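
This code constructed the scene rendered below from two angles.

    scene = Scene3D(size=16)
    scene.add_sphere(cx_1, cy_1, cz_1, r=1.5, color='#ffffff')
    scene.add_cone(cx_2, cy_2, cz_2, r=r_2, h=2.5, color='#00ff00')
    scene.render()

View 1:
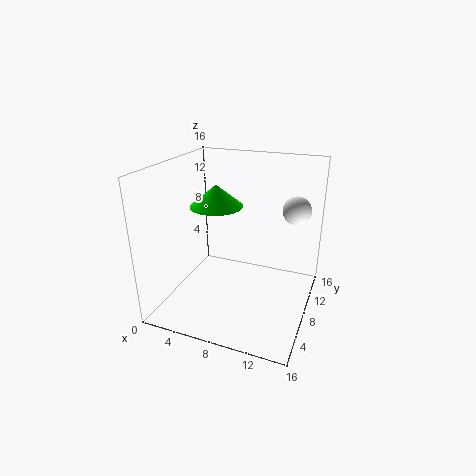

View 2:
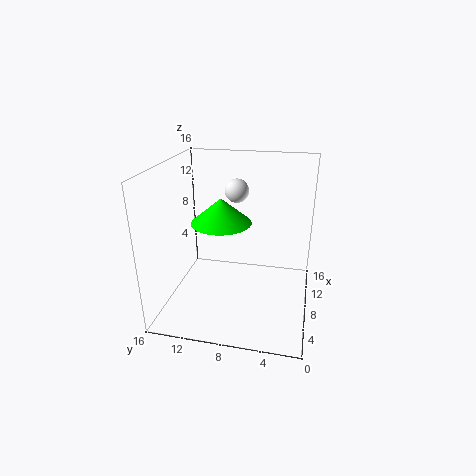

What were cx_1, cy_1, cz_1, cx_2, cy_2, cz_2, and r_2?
cx_1 = 14; cy_1 = 9.5; cz_1 = 11.5; cx_2 = 5; cy_2 = 9; cz_2 = 11; r_2 = 3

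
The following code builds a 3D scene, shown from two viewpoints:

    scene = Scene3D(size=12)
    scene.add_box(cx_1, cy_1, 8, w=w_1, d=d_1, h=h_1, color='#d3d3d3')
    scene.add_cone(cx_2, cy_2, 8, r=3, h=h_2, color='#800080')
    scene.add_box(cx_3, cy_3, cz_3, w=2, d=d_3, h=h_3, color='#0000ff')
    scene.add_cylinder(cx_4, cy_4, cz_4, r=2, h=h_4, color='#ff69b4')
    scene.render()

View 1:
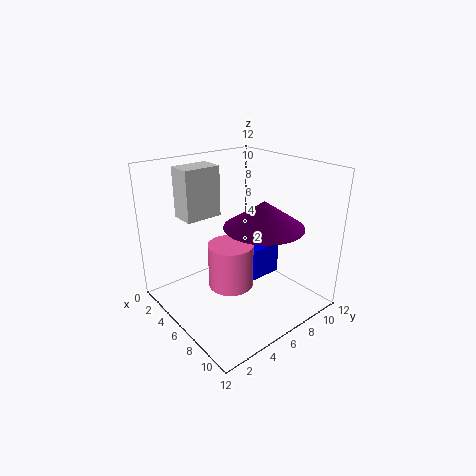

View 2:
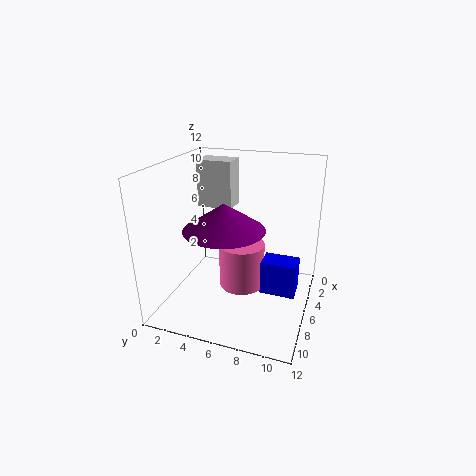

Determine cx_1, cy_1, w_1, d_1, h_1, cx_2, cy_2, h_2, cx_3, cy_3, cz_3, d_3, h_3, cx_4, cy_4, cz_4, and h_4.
cx_1 = 3, cy_1 = 2, w_1 = 2, d_1 = 3, h_1 = 4, cx_2 = 9, cy_2 = 6, h_2 = 2, cx_3 = 4, cy_3 = 8, cz_3 = 1, d_3 = 3, h_3 = 3, cx_4 = 5, cy_4 = 6, cz_4 = 1, h_4 = 4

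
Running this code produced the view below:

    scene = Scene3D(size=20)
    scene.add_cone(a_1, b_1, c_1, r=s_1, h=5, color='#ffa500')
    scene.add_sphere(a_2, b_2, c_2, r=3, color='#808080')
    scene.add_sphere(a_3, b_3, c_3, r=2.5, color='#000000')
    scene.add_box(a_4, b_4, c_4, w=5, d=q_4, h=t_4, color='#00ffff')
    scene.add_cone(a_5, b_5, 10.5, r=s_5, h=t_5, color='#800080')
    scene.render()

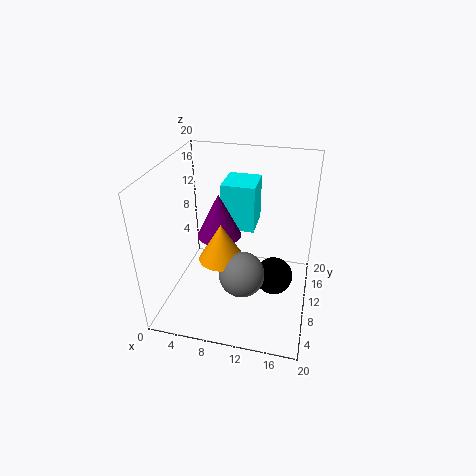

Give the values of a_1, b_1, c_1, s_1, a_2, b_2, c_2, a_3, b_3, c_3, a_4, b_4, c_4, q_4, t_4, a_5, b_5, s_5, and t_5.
a_1 = 8.5
b_1 = 7
c_1 = 8.5
s_1 = 3
a_2 = 11.5
b_2 = 6
c_2 = 7
a_3 = 15.5
b_3 = 8
c_3 = 6
a_4 = 6.5
b_4 = 13.5
c_4 = 9
q_4 = 5.5
t_4 = 7
a_5 = 7.5
b_5 = 9.5
s_5 = 3
t_5 = 6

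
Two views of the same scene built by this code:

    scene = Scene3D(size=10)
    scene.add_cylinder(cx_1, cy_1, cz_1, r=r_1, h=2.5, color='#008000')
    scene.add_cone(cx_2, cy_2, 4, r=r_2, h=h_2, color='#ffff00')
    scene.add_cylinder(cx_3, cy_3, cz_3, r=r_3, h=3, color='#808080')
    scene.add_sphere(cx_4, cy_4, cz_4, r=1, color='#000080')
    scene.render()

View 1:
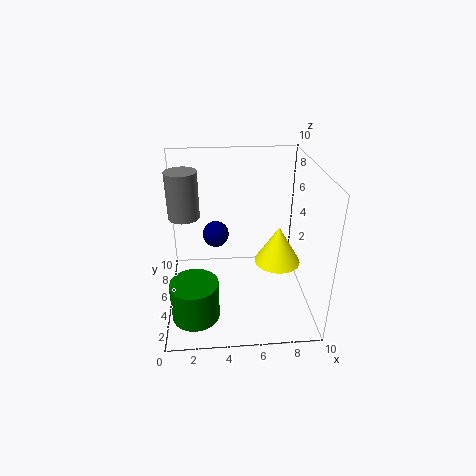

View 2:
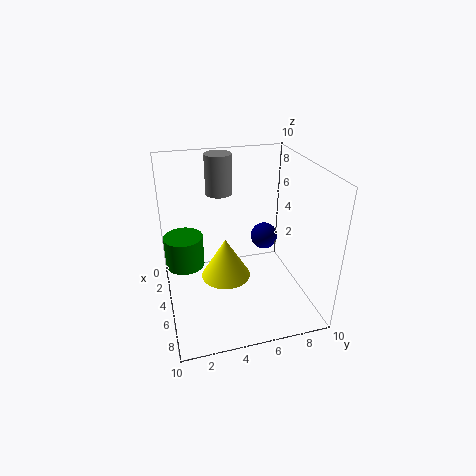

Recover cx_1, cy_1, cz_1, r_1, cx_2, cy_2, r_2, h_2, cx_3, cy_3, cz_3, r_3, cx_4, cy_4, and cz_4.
cx_1 = 2, cy_1 = 1.5, cz_1 = 1.5, r_1 = 1.5, cx_2 = 7.5, cy_2 = 3.5, r_2 = 1.5, h_2 = 2.5, cx_3 = 1.5, cy_3 = 4.5, cz_3 = 7, r_3 = 1, cx_4 = 3.5, cy_4 = 7.5, cz_4 = 4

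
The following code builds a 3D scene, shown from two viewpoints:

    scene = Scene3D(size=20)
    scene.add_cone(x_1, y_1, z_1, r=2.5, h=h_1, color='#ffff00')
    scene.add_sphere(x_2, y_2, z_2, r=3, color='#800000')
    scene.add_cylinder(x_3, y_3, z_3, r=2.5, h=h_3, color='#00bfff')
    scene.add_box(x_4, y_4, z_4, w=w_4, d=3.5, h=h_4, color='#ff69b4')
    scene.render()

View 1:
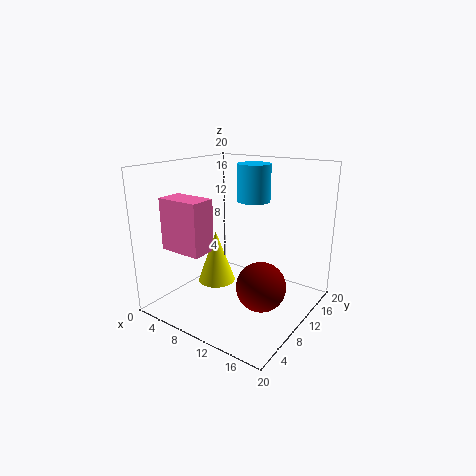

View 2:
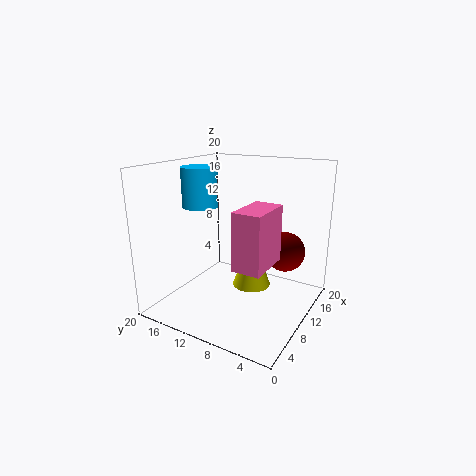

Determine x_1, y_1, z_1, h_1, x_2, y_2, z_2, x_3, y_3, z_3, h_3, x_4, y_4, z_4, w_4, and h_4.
x_1 = 8.5, y_1 = 7, z_1 = 4.5, h_1 = 7, x_2 = 16.5, y_2 = 5.5, z_2 = 6.5, x_3 = 9, y_3 = 15.5, z_3 = 14, h_3 = 5.5, x_4 = 2.5, y_4 = 3, z_4 = 9, w_4 = 6, h_4 = 7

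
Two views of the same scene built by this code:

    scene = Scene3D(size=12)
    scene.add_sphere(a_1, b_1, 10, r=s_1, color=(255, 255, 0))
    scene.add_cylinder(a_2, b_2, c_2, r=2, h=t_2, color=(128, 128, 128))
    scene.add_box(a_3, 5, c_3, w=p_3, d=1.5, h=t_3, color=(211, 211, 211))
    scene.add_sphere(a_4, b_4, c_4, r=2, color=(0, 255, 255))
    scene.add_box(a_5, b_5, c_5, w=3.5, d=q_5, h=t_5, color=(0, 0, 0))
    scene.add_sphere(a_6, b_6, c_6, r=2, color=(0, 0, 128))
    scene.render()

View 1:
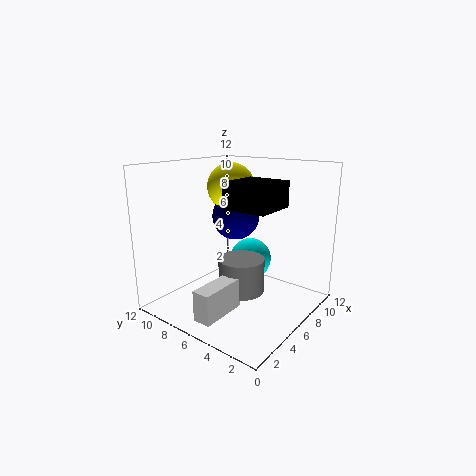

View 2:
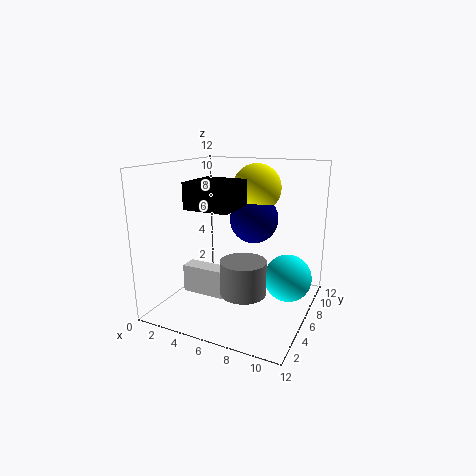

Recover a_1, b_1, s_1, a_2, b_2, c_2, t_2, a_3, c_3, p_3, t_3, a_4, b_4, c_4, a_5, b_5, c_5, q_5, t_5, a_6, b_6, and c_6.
a_1 = 7, b_1 = 7.5, s_1 = 2, a_2 = 6.5, b_2 = 6, c_2 = 1, t_2 = 3, a_3 = 1, c_3 = 0.5, p_3 = 4, t_3 = 2.5, a_4 = 10, b_4 = 7.5, c_4 = 2.5, a_5 = 3.5, b_5 = 2, c_5 = 9, q_5 = 3.5, t_5 = 2, a_6 = 7, b_6 = 7, c_6 = 7.5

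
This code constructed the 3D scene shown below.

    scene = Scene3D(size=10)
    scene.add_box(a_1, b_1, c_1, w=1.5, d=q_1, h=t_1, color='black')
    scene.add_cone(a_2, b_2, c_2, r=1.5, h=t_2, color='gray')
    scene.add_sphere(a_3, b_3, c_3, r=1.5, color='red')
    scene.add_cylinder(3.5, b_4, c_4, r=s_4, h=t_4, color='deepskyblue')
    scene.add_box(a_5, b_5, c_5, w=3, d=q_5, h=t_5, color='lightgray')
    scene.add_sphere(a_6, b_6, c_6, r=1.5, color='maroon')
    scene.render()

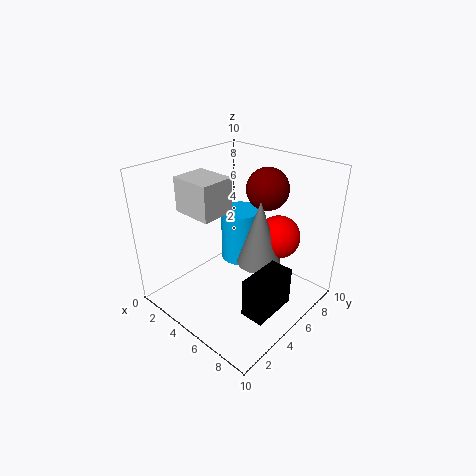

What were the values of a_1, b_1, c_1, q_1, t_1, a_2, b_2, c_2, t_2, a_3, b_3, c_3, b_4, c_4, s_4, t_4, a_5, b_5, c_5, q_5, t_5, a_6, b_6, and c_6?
a_1 = 8, b_1 = 2, c_1 = 2, q_1 = 3, t_1 = 2.5, a_2 = 6.5, b_2 = 5.5, c_2 = 3.5, t_2 = 4.5, a_3 = 7, b_3 = 7, c_3 = 5, b_4 = 7, c_4 = 2, s_4 = 1.5, t_4 = 4, a_5 = 1, b_5 = 3, c_5 = 6.5, q_5 = 2.5, t_5 = 2.5, a_6 = 5.5, b_6 = 7.5, c_6 = 8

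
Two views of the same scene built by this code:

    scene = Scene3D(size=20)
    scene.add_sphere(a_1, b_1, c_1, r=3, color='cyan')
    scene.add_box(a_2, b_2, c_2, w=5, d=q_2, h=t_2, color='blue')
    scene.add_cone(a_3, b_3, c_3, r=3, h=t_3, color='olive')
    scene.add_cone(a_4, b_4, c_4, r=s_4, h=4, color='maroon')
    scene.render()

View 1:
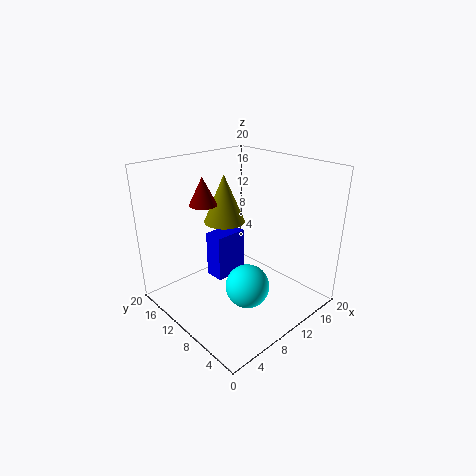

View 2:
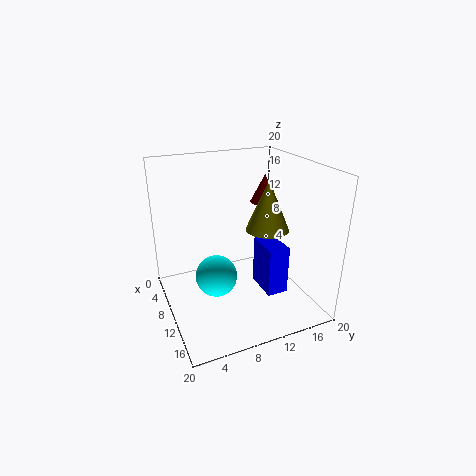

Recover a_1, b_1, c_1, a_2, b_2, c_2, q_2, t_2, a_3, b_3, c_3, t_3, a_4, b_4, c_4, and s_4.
a_1 = 9
b_1 = 7
c_1 = 4
a_2 = 9
b_2 = 13
c_2 = 2
q_2 = 3
t_2 = 7
a_3 = 11
b_3 = 14
c_3 = 11
t_3 = 7
a_4 = 8
b_4 = 15
c_4 = 14
s_4 = 2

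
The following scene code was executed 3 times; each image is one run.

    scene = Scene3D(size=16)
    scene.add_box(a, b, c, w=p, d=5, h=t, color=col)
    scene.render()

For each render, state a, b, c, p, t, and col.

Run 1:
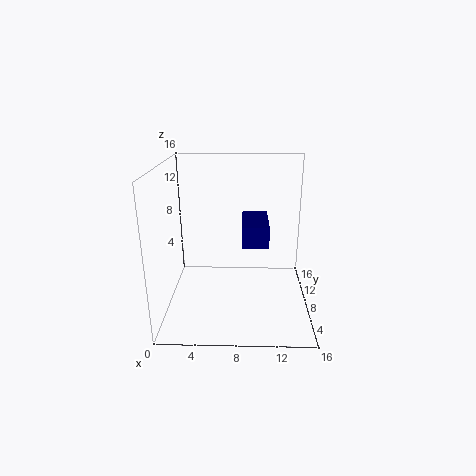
a = 8.5
b = 2
c = 9.5
p = 2.5
t = 2
col = 'navy'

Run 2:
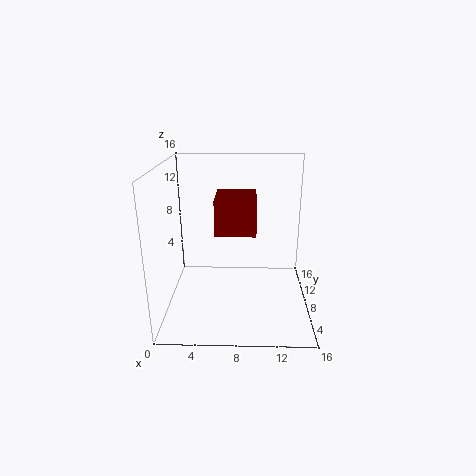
a = 5.5
b = 7
c = 8.5
p = 4.5
t = 4
col = 'maroon'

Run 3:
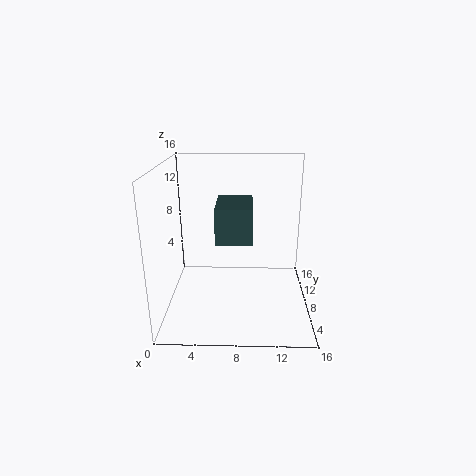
a = 6
b = 2.5
c = 9.5
p = 3.5
t = 3.5
col = 'darkslategray'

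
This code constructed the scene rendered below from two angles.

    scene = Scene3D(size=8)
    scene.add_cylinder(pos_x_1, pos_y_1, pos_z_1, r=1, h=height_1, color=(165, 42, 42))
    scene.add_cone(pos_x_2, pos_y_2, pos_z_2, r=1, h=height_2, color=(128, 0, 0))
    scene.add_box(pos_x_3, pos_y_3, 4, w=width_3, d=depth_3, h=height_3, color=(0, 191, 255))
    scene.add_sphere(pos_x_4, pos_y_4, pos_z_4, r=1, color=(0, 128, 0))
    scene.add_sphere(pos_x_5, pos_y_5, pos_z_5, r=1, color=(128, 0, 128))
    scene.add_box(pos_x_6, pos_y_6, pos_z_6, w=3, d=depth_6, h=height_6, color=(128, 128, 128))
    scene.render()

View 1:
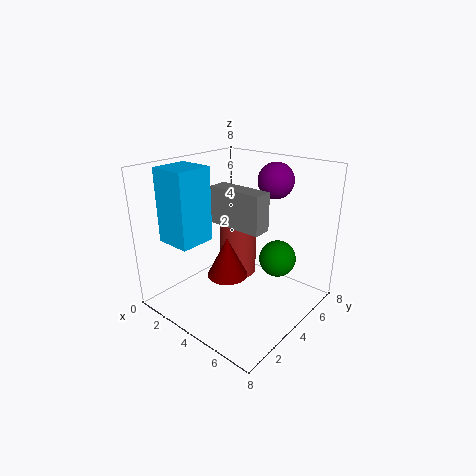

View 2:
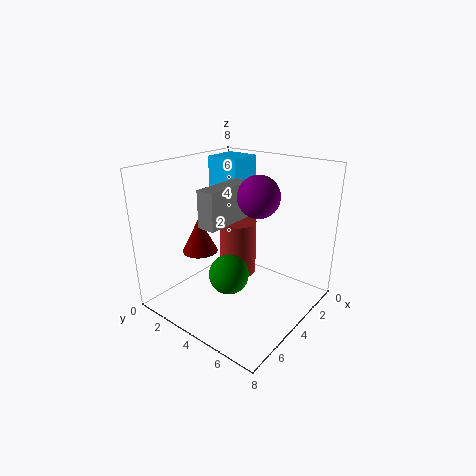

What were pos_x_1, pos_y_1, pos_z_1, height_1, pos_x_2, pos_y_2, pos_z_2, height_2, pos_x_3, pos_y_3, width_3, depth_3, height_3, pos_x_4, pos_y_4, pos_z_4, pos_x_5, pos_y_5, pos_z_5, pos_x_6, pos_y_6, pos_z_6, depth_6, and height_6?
pos_x_1 = 4; pos_y_1 = 4; pos_z_1 = 2; height_1 = 3; pos_x_2 = 5; pos_y_2 = 2; pos_z_2 = 3; height_2 = 2; pos_x_3 = 1; pos_y_3 = 1; width_3 = 2; depth_3 = 2; height_3 = 4; pos_x_4 = 6; pos_y_4 = 5; pos_z_4 = 3; pos_x_5 = 5; pos_y_5 = 6; pos_z_5 = 7; pos_x_6 = 3; pos_y_6 = 3; pos_z_6 = 5; depth_6 = 1; height_6 = 2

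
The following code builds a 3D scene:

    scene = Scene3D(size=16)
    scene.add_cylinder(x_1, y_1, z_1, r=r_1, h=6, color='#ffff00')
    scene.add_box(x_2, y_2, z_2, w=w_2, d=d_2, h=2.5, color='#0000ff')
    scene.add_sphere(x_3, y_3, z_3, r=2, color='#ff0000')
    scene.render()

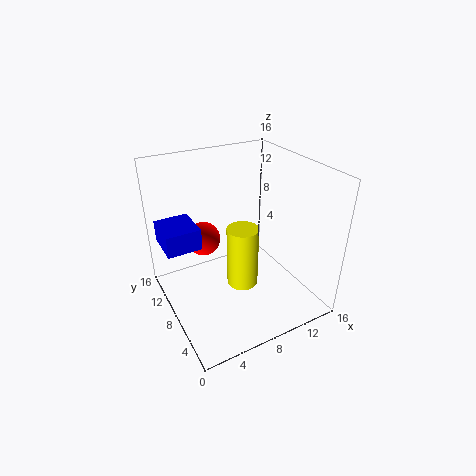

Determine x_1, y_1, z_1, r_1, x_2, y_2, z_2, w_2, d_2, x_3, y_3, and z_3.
x_1 = 6
y_1 = 3.5
z_1 = 6
r_1 = 1.5
x_2 = 0.5
y_2 = 10
z_2 = 6.5
w_2 = 4
d_2 = 4.5
x_3 = 5.5
y_3 = 12
z_3 = 6.5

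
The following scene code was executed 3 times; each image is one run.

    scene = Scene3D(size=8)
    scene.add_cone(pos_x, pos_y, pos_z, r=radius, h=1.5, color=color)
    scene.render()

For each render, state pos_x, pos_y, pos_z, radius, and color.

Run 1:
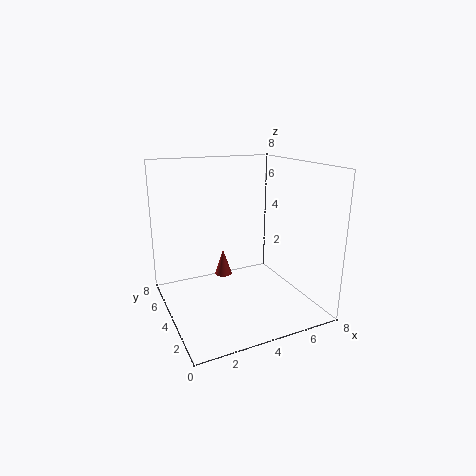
pos_x = 3.5; pos_y = 5; pos_z = 1.5; radius = 0.5; color = 'brown'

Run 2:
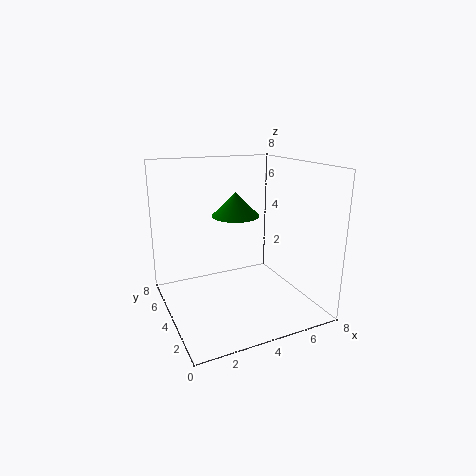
pos_x = 5; pos_y = 6.5; pos_z = 4.5; radius = 1.5; color = 'green'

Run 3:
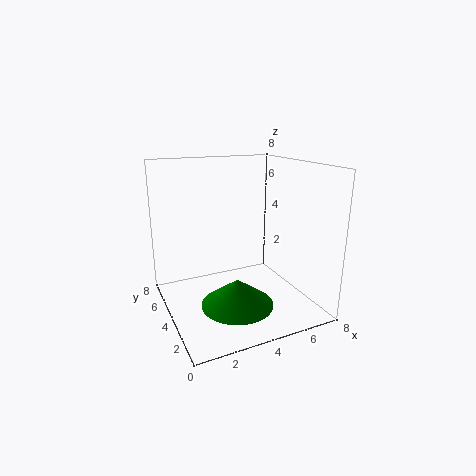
pos_x = 3.5; pos_y = 3; pos_z = 0.5; radius = 2; color = 'green'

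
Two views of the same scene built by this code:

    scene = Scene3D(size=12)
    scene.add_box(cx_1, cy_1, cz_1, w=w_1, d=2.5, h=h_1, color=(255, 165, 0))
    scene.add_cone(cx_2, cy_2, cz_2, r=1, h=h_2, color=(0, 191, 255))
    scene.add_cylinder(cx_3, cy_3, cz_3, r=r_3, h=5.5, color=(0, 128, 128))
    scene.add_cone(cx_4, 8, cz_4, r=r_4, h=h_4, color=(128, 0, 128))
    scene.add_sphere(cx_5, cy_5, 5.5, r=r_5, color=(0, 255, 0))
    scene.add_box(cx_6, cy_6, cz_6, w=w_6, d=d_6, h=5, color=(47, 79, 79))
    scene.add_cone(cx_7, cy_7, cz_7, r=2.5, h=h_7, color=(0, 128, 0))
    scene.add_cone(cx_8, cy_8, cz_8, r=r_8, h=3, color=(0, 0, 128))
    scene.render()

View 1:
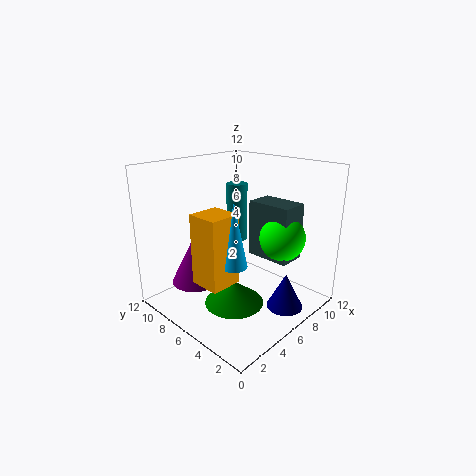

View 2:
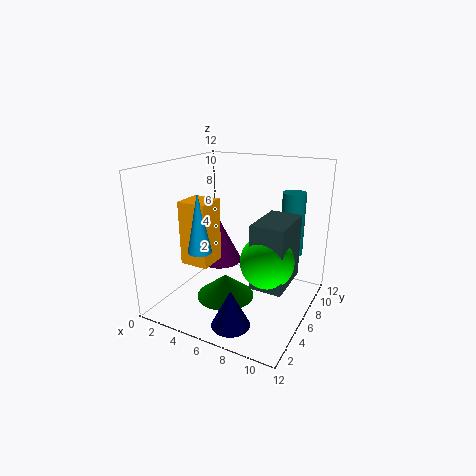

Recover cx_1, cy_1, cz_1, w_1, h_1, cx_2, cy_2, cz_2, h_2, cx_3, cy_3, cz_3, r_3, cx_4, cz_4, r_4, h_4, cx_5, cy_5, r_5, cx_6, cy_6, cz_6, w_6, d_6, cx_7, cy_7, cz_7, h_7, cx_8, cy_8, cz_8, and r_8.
cx_1 = 1.5, cy_1 = 4, cz_1 = 3.5, w_1 = 2.5, h_1 = 5.5, cx_2 = 3.5, cy_2 = 4, cz_2 = 5, h_2 = 5, cx_3 = 9.5, cy_3 = 9.5, cz_3 = 4, r_3 = 1, cx_4 = 3, cz_4 = 2.5, r_4 = 2, h_4 = 4, cx_5 = 9.5, cy_5 = 4, r_5 = 2, cx_6 = 8.5, cy_6 = 3, cz_6 = 3.5, w_6 = 2.5, d_6 = 4, cx_7 = 5, cy_7 = 5.5, cz_7 = 0.5, h_7 = 2, cx_8 = 7.5, cy_8 = 2, cz_8 = 0.5, r_8 = 1.5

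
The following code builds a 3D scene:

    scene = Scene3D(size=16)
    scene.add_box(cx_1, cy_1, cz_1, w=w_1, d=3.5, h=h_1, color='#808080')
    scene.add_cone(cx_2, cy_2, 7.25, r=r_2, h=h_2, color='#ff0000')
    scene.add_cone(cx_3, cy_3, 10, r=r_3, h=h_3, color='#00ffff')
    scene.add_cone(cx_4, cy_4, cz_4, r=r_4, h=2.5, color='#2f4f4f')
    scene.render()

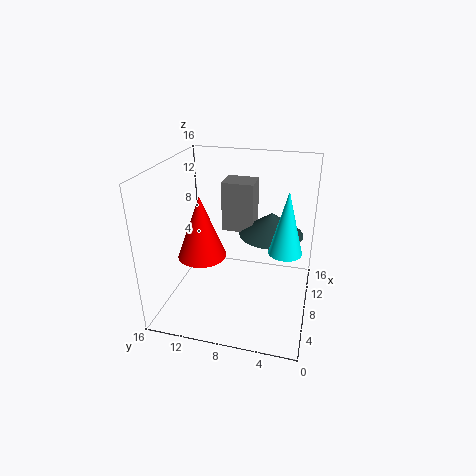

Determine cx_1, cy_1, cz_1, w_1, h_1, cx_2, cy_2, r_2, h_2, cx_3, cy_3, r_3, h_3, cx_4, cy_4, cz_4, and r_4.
cx_1 = 8.5
cy_1 = 6.5
cz_1 = 8.5
w_1 = 3
h_1 = 5.5
cx_2 = 4.75
cy_2 = 11
r_2 = 2.5
h_2 = 6.5
cx_3 = 2.75
cy_3 = 2.25
r_3 = 1.5
h_3 = 5.75
cx_4 = 9
cy_4 = 4.5
cz_4 = 8.5
r_4 = 3.5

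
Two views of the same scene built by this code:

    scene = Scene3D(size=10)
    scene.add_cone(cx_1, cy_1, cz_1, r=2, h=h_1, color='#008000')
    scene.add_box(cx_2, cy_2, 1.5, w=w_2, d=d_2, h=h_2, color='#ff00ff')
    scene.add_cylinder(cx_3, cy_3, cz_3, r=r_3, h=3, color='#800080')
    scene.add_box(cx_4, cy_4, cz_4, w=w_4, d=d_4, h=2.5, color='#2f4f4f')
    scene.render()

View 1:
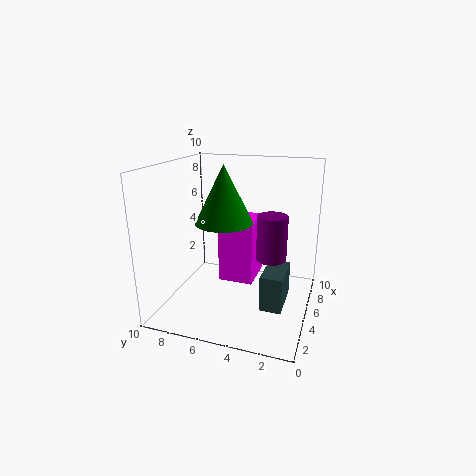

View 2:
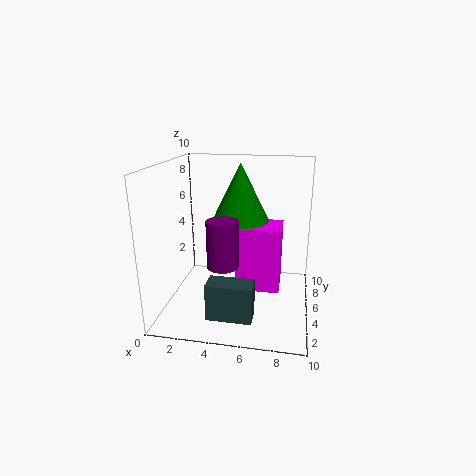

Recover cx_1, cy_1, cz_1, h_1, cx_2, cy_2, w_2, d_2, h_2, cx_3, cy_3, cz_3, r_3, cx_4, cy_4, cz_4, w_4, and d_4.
cx_1 = 5
cy_1 = 6
cz_1 = 6
h_1 = 4
cx_2 = 5
cy_2 = 4
w_2 = 3
d_2 = 2.5
h_2 = 4.5
cx_3 = 4.5
cy_3 = 2.5
cz_3 = 4
r_3 = 1
cx_4 = 3.5
cy_4 = 1.5
cz_4 = 0.5
w_4 = 3
d_4 = 1.5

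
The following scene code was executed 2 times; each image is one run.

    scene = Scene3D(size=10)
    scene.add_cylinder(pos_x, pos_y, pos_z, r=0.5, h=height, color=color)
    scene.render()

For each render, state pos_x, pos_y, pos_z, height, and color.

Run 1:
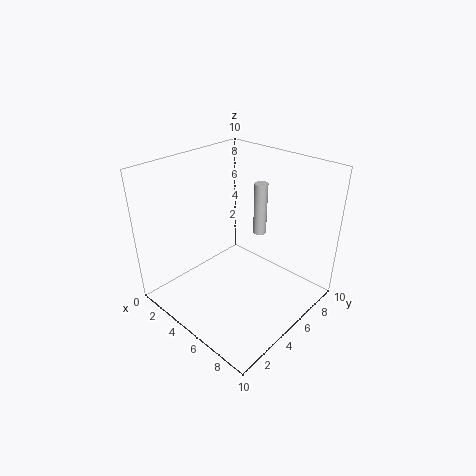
pos_x = 4.5, pos_y = 8, pos_z = 4, height = 4, color = 'lightgray'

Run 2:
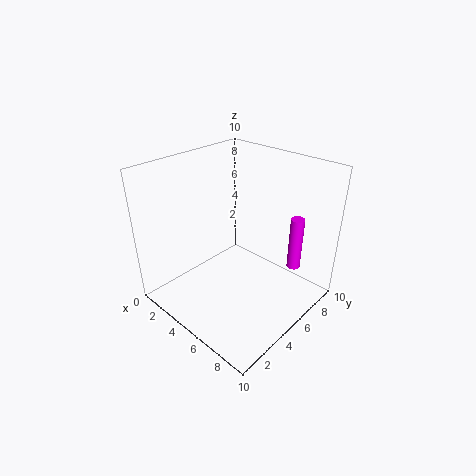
pos_x = 7.5, pos_y = 8.5, pos_z = 2, height = 4, color = 'magenta'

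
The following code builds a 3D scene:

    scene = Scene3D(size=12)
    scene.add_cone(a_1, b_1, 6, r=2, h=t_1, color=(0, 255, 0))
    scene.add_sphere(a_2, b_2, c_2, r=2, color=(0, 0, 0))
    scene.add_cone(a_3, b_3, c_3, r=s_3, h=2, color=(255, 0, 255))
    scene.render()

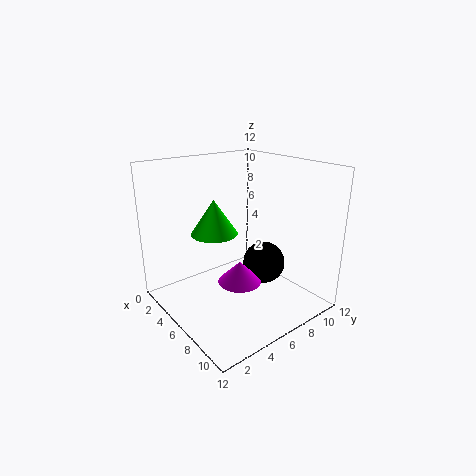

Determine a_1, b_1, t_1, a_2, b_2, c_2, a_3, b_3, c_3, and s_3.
a_1 = 4
b_1 = 5
t_1 = 3
a_2 = 5
b_2 = 10
c_2 = 2
a_3 = 5
b_3 = 7
c_3 = 1
s_3 = 2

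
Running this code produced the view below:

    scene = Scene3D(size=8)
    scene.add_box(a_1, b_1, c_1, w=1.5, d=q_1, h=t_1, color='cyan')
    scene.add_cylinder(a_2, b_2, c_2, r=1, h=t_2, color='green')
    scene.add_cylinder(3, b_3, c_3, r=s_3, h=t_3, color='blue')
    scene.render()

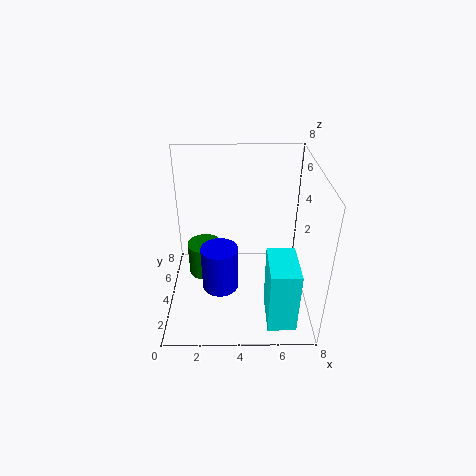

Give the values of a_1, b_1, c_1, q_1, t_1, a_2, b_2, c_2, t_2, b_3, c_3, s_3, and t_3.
a_1 = 5.5
b_1 = 0.5
c_1 = 0.5
q_1 = 2.5
t_1 = 3.5
a_2 = 2
b_2 = 5
c_2 = 1
t_2 = 2
b_3 = 3
c_3 = 1.5
s_3 = 1
t_3 = 2.5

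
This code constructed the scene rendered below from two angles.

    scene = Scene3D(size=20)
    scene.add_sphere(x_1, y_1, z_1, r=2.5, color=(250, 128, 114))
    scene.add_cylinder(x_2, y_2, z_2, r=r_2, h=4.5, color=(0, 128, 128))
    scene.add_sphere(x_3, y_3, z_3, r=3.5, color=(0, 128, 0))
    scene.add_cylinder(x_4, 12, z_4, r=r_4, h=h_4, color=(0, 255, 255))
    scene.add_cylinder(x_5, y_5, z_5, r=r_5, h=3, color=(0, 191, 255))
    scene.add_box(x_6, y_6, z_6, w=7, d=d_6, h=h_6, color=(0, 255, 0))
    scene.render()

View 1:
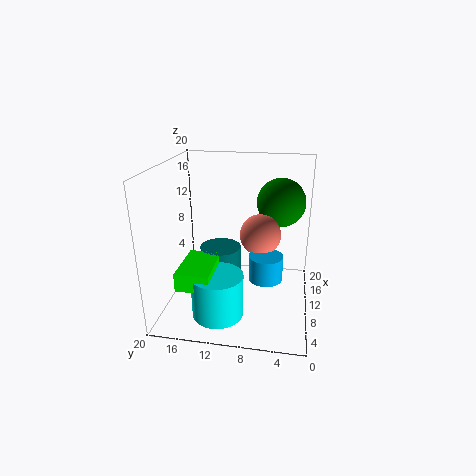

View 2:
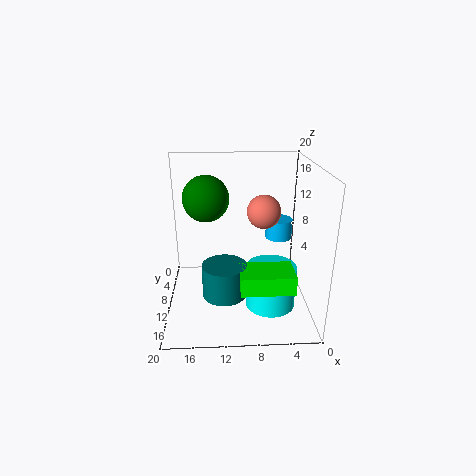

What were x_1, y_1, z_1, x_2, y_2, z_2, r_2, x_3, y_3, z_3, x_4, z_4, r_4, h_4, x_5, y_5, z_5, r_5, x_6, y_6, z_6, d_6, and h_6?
x_1 = 6; y_1 = 6.5; z_1 = 12.5; x_2 = 12; y_2 = 13; z_2 = 3; r_2 = 3; x_3 = 14.5; y_3 = 4.5; z_3 = 14; x_4 = 5.5; z_4 = 0.5; r_4 = 3.5; h_4 = 6; x_5 = 3.5; y_5 = 5.5; z_5 = 8; r_5 = 2; x_6 = 3; y_6 = 12.5; z_6 = 5; d_6 = 4.5; h_6 = 2.5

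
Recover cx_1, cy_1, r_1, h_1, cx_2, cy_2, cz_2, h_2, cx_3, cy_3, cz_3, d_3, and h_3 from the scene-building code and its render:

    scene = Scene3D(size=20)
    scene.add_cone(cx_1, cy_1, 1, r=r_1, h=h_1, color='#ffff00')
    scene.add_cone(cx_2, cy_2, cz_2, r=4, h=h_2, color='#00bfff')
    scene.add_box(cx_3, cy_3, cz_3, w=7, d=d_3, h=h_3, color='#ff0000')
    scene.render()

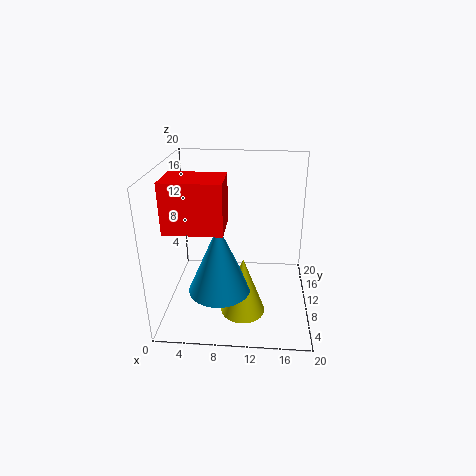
cx_1 = 11, cy_1 = 6, r_1 = 3, h_1 = 8, cx_2 = 8, cy_2 = 5, cz_2 = 5, h_2 = 9, cx_3 = 2, cy_3 = 2, cz_3 = 14, d_3 = 5, h_3 = 6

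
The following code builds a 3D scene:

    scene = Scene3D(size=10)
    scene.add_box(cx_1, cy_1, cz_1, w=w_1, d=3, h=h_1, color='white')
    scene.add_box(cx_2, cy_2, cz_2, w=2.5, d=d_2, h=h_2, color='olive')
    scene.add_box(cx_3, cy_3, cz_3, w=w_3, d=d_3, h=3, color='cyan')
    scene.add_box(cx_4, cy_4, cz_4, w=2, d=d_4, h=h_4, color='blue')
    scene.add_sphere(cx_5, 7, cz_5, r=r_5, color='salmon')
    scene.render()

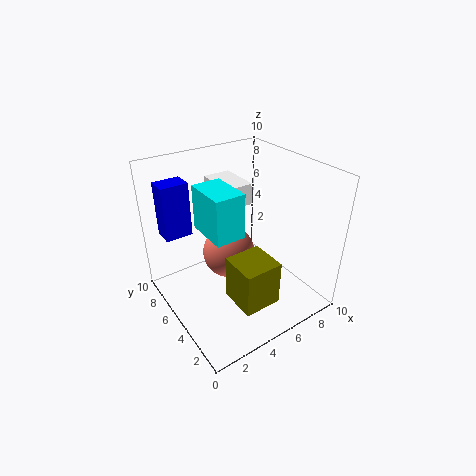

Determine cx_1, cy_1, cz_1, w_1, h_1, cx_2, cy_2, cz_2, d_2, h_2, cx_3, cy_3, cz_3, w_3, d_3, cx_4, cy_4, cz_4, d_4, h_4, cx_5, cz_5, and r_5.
cx_1 = 4.5
cy_1 = 5.5
cz_1 = 7
w_1 = 2
h_1 = 1.5
cx_2 = 3
cy_2 = 1
cz_2 = 2
d_2 = 2.5
h_2 = 3
cx_3 = 2.5
cy_3 = 3.5
cz_3 = 6
w_3 = 2
d_3 = 3
cx_4 = 1
cy_4 = 8
cz_4 = 4.5
d_4 = 1.5
h_4 = 4
cx_5 = 5.5
cz_5 = 2.5
r_5 = 2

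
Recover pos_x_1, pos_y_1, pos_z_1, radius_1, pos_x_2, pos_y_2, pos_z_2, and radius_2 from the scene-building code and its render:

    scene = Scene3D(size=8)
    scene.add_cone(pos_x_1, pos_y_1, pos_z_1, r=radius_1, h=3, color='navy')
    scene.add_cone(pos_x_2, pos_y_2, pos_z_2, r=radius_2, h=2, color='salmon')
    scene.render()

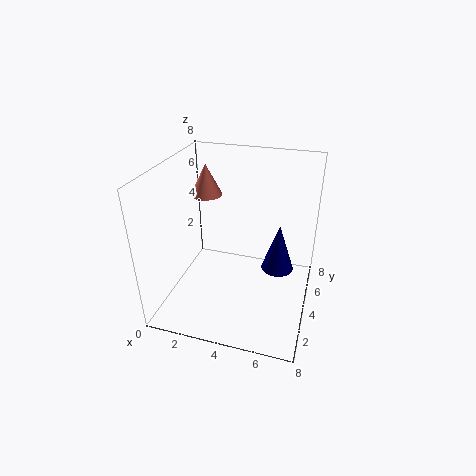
pos_x_1 = 6
pos_y_1 = 6
pos_z_1 = 1
radius_1 = 1
pos_x_2 = 1
pos_y_2 = 7
pos_z_2 = 5
radius_2 = 1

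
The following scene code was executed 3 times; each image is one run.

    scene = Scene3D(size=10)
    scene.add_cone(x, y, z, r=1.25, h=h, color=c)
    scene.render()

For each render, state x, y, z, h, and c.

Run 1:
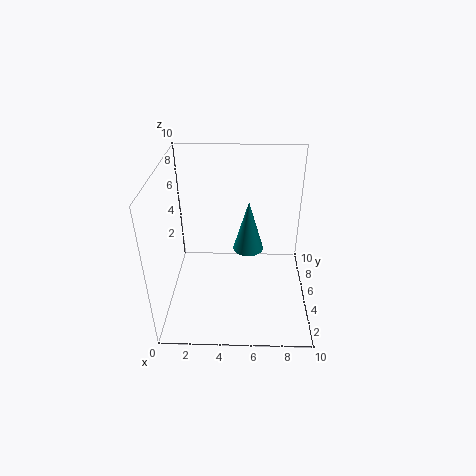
x = 5.75; y = 8.5; z = 1.75; h = 4.25; c = 'teal'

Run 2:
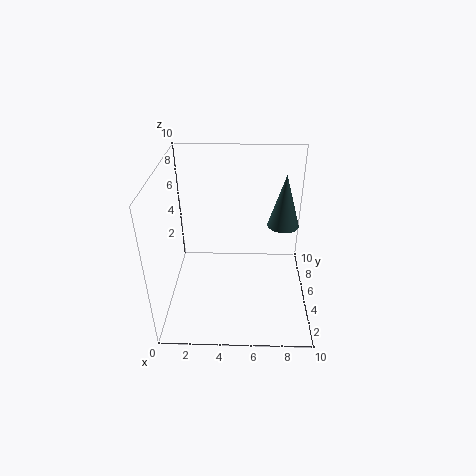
x = 8.5; y = 8.5; z = 4; h = 4.25; c = 'darkslategray'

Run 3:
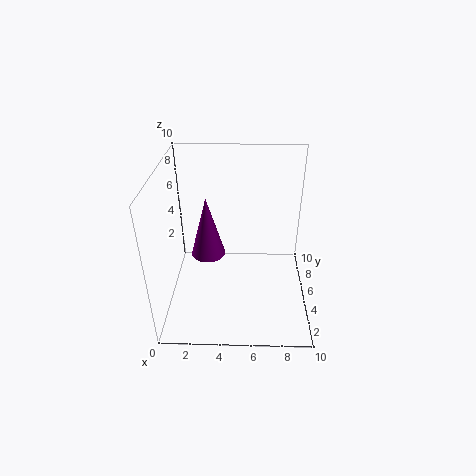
x = 2.75; y = 6; z = 3; h = 4.5; c = 'purple'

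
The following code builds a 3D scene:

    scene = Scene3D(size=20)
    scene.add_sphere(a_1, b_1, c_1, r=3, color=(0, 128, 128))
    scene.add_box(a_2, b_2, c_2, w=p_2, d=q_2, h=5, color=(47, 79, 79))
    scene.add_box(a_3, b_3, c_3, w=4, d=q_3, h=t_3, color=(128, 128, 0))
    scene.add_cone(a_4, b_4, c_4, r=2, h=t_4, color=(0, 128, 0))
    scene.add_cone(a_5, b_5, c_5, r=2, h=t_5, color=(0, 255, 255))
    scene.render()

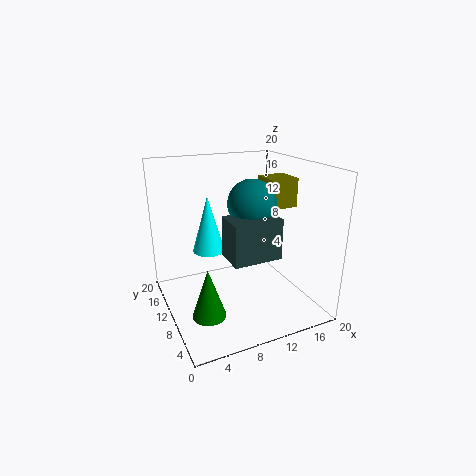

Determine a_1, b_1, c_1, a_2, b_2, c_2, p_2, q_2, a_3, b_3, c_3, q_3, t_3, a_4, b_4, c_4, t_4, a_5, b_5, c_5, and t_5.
a_1 = 10; b_1 = 6; c_1 = 16; a_2 = 6; b_2 = 2; c_2 = 10; p_2 = 6; q_2 = 4; a_3 = 14; b_3 = 8; c_3 = 14; q_3 = 4; t_3 = 4; a_4 = 3; b_4 = 3; c_4 = 4; t_4 = 6; a_5 = 5; b_5 = 8; c_5 = 10; t_5 = 7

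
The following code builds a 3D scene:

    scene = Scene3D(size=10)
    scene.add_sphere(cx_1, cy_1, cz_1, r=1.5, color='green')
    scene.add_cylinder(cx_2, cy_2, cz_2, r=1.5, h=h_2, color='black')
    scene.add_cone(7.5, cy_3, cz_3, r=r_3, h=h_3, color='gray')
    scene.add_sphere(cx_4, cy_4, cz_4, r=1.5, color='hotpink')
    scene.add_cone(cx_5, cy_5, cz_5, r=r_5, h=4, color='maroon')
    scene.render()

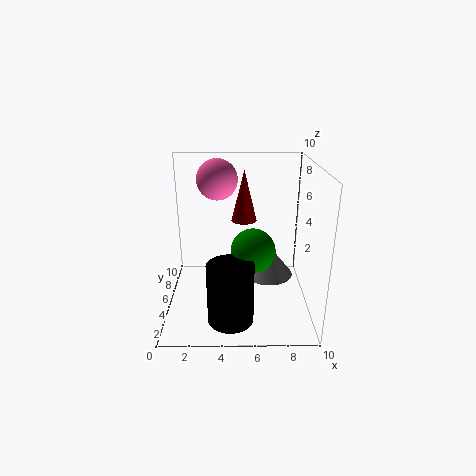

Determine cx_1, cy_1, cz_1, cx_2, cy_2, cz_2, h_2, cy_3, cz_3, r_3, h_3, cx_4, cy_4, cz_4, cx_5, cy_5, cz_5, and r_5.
cx_1 = 6
cy_1 = 4
cz_1 = 4.5
cx_2 = 4.5
cy_2 = 2
cz_2 = 0.5
h_2 = 4
cy_3 = 8
cz_3 = 0.5
r_3 = 2
h_3 = 2.5
cx_4 = 3.5
cy_4 = 7.5
cz_4 = 8.5
cx_5 = 5.5
cy_5 = 8.5
cz_5 = 5
r_5 = 1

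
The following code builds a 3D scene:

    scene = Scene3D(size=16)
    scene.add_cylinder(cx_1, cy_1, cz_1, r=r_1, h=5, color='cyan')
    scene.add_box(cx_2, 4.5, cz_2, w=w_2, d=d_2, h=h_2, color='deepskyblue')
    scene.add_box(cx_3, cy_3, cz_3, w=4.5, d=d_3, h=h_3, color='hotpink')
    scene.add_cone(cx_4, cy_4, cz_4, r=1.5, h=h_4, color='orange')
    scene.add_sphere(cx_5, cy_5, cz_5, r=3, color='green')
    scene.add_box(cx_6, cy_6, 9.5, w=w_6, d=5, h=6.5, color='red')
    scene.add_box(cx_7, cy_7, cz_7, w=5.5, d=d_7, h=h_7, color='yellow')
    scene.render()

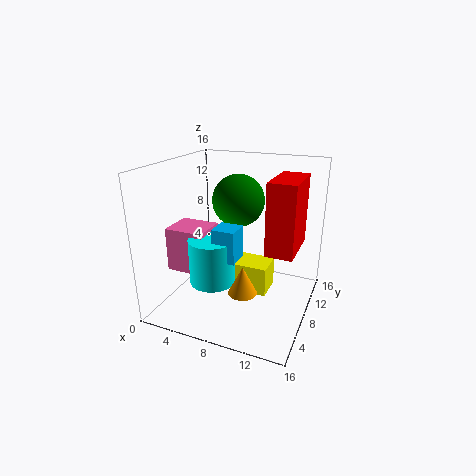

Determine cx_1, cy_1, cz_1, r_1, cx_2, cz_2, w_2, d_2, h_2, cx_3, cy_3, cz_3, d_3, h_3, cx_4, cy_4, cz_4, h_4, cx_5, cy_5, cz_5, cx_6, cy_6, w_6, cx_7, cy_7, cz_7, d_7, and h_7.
cx_1 = 6
cy_1 = 5.5
cz_1 = 3.5
r_1 = 2.5
cx_2 = 6.5
cz_2 = 6.5
w_2 = 2.5
d_2 = 2.5
h_2 = 3.5
cx_3 = 0.5
cy_3 = 5
cz_3 = 4
d_3 = 4
h_3 = 5
cx_4 = 10
cy_4 = 4.5
cz_4 = 3.5
h_4 = 3
cx_5 = 7
cy_5 = 10.5
cz_5 = 11.5
cx_6 = 13
cy_6 = 2
w_6 = 2.5
cx_7 = 5.5
cy_7 = 9
cz_7 = 0.5
d_7 = 3.5
h_7 = 3.5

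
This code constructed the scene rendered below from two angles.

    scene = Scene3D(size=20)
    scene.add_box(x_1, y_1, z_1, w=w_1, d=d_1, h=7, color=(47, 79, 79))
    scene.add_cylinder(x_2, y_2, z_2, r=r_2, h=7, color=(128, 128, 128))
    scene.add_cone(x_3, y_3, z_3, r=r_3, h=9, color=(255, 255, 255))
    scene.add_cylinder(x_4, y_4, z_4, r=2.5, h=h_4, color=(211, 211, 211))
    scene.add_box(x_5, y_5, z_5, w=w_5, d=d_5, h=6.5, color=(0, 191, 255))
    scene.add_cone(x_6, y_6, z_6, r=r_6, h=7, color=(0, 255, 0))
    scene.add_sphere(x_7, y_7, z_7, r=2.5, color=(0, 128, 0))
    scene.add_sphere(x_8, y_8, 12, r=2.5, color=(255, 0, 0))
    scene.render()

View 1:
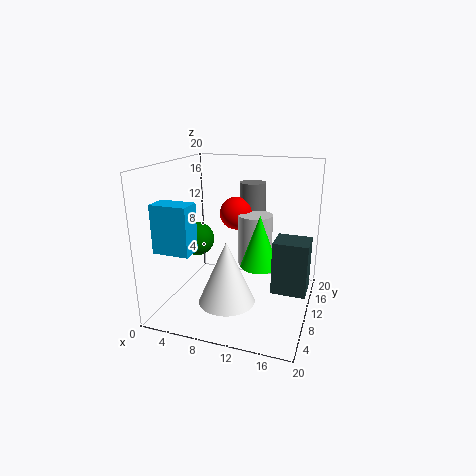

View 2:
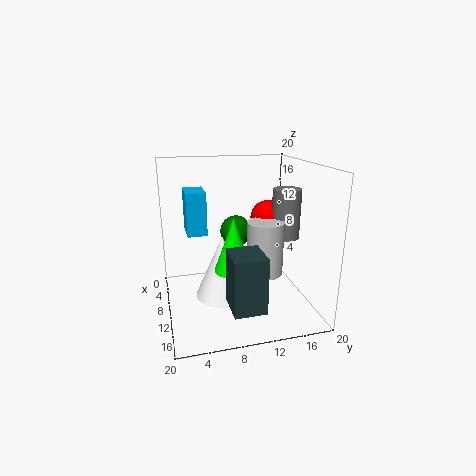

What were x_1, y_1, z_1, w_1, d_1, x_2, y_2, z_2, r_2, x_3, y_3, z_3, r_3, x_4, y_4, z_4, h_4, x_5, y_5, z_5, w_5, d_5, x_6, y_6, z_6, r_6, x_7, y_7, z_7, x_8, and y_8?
x_1 = 15.5, y_1 = 7, z_1 = 4, w_1 = 4.5, d_1 = 4, x_2 = 10, y_2 = 17, z_2 = 9.5, r_2 = 2, x_3 = 9, y_3 = 8, z_3 = 1, r_3 = 4, x_4 = 11.5, y_4 = 13.5, z_4 = 5, h_4 = 7.5, x_5 = 0.5, y_5 = 3.5, z_5 = 9, w_5 = 5, d_5 = 3, x_6 = 13.5, y_6 = 8.5, z_6 = 7, r_6 = 2.5, x_7 = 3, y_7 = 11.5, z_7 = 8.5, x_8 = 8, y_8 = 15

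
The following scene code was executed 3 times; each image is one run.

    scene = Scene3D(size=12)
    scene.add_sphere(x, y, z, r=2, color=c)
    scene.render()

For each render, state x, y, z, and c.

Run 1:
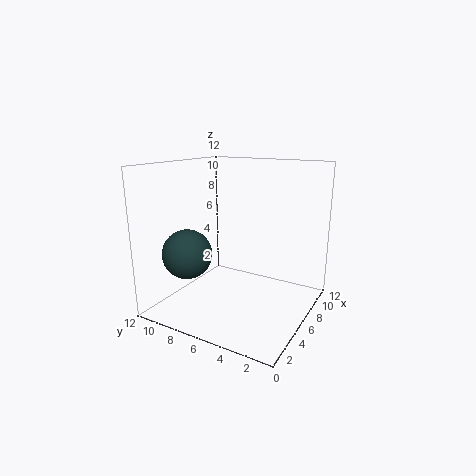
x = 3
y = 9
z = 5
c = 'darkslategray'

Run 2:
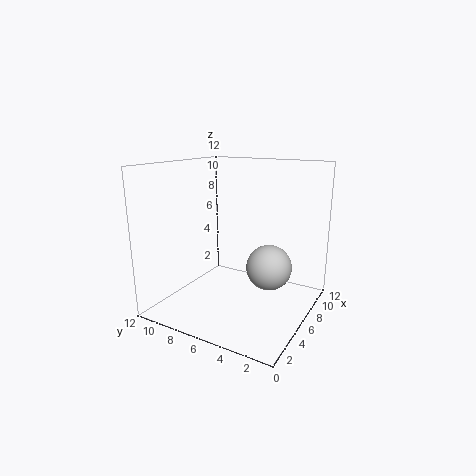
x = 8
y = 4
z = 3
c = 'lightgray'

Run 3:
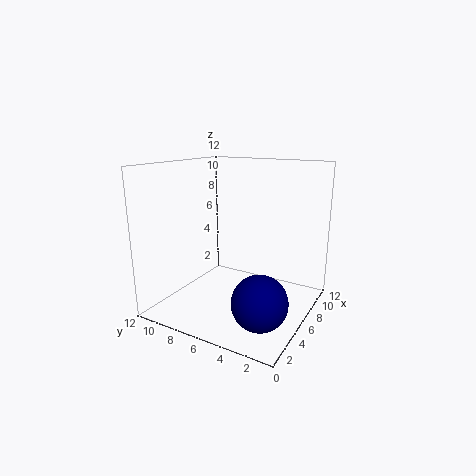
x = 2
y = 2
z = 3
c = 'navy'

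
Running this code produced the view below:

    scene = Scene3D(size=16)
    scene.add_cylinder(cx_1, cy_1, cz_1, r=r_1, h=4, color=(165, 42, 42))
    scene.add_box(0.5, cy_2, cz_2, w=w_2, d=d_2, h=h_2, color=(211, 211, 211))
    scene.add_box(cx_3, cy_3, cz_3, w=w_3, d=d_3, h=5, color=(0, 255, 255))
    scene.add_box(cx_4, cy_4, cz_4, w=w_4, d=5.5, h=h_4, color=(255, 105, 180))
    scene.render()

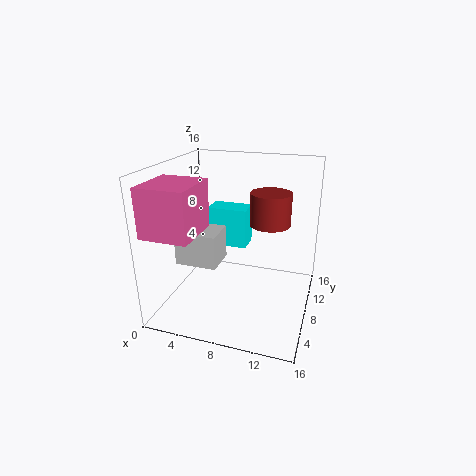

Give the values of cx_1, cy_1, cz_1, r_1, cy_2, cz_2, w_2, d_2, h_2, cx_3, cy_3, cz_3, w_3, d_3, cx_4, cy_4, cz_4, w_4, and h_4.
cx_1 = 10.5, cy_1 = 13, cz_1 = 8, r_1 = 2.5, cy_2 = 7, cz_2 = 4, w_2 = 5, d_2 = 4, h_2 = 4, cx_3 = 2.5, cy_3 = 12.5, cz_3 = 4.5, w_3 = 5, d_3 = 3, cx_4 = 0.5, cy_4 = 0.5, cz_4 = 10, w_4 = 5, h_4 = 5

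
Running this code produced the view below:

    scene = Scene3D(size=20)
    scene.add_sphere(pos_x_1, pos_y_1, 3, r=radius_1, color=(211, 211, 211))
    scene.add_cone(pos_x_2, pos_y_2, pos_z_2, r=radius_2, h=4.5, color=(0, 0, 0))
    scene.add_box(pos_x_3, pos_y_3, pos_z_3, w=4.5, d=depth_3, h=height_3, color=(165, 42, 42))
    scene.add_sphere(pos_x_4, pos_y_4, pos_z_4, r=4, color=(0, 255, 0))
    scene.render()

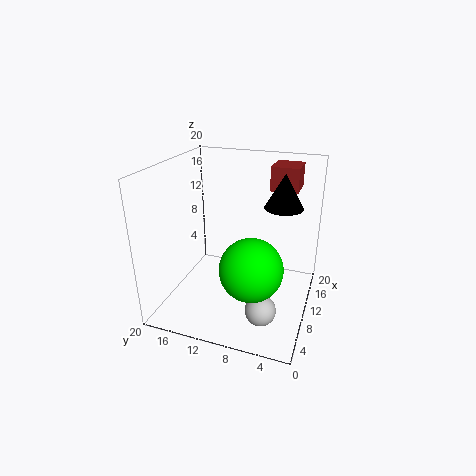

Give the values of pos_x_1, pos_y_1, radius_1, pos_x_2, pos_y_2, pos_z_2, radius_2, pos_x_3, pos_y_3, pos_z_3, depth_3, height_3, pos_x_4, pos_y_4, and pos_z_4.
pos_x_1 = 4.5
pos_y_1 = 5
radius_1 = 2
pos_x_2 = 10.5
pos_y_2 = 4
pos_z_2 = 15
radius_2 = 2.5
pos_x_3 = 15
pos_y_3 = 3
pos_z_3 = 15.5
depth_3 = 4
height_3 = 3.5
pos_x_4 = 5
pos_y_4 = 6.5
pos_z_4 = 8.5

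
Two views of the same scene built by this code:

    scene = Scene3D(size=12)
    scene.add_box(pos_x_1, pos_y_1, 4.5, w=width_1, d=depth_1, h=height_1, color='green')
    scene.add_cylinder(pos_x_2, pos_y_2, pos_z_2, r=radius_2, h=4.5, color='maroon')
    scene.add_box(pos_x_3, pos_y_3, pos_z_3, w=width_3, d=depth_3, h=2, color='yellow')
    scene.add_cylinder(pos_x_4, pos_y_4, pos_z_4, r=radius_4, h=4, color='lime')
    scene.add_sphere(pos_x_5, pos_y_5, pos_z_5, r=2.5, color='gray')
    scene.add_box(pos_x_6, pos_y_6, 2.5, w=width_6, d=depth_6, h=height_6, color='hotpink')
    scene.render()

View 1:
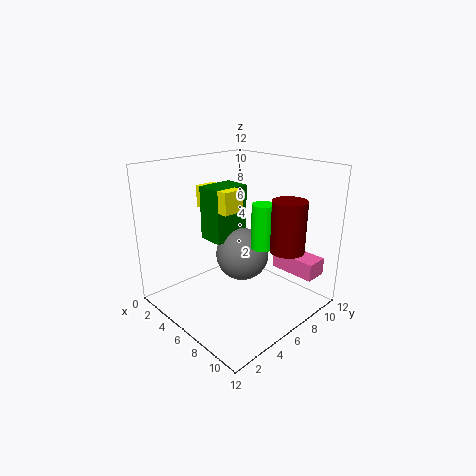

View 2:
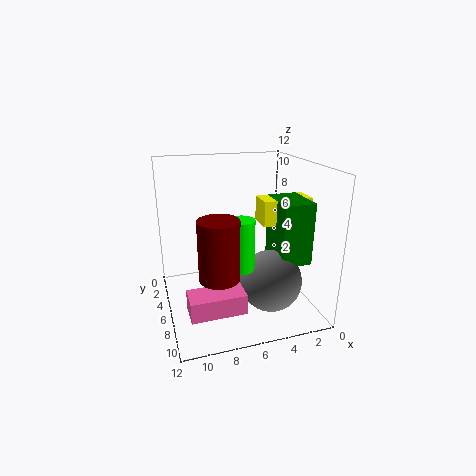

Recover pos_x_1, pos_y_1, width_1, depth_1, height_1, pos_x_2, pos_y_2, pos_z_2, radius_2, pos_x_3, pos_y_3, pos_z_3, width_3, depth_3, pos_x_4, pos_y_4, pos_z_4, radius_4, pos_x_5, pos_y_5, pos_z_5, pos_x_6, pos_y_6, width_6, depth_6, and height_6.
pos_x_1 = 1; pos_y_1 = 6; width_1 = 2.5; depth_1 = 3.5; height_1 = 5; pos_x_2 = 8.5; pos_y_2 = 9.5; pos_z_2 = 4.5; radius_2 = 1.5; pos_x_3 = 0.5; pos_y_3 = 6; pos_z_3 = 7.5; width_3 = 4; depth_3 = 2; pos_x_4 = 6.5; pos_y_4 = 8.5; pos_z_4 = 4.5; radius_4 = 1; pos_x_5 = 4; pos_y_5 = 8.5; pos_z_5 = 3; pos_x_6 = 7; pos_y_6 = 9.5; width_6 = 4; depth_6 = 2; height_6 = 1.5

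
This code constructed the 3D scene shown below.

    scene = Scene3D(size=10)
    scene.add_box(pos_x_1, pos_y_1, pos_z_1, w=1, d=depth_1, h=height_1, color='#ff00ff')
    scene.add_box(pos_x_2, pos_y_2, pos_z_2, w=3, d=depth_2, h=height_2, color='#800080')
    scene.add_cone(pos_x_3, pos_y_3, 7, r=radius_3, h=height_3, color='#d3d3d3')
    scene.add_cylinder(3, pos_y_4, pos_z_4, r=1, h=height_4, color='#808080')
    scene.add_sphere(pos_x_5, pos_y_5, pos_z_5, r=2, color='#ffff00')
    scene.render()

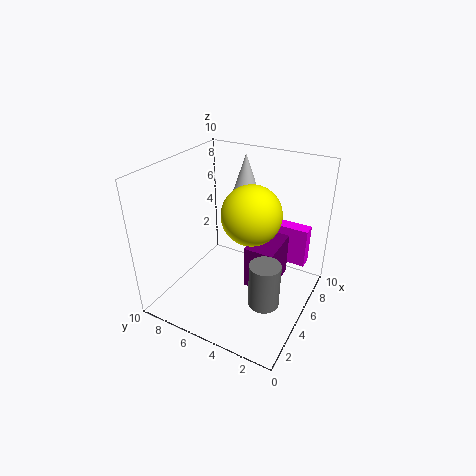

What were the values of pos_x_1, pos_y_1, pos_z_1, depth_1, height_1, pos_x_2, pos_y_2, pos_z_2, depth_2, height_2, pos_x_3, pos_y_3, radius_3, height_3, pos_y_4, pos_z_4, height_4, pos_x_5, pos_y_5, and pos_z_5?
pos_x_1 = 8, pos_y_1 = 1, pos_z_1 = 2, depth_1 = 3, height_1 = 3, pos_x_2 = 4, pos_y_2 = 2, pos_z_2 = 2, depth_2 = 2, height_2 = 3, pos_x_3 = 8, pos_y_3 = 6, radius_3 = 1, height_3 = 3, pos_y_4 = 2, pos_z_4 = 2, height_4 = 3, pos_x_5 = 5, pos_y_5 = 4, pos_z_5 = 7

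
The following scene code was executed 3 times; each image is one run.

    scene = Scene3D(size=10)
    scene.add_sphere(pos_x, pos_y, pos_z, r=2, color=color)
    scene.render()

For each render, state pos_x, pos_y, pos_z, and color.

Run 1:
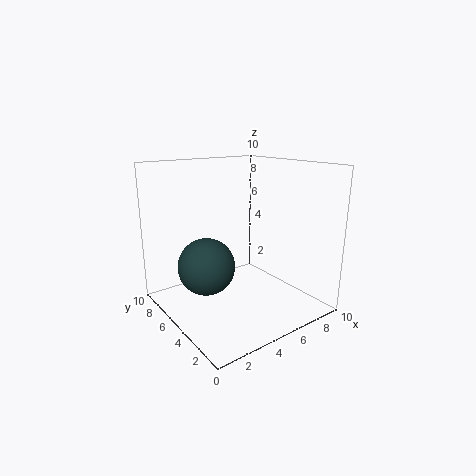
pos_x = 3; pos_y = 6; pos_z = 3; color = 'darkslategray'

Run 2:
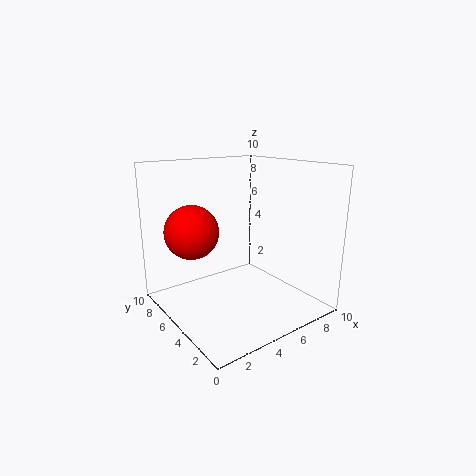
pos_x = 3; pos_y = 8; pos_z = 5; color = 'red'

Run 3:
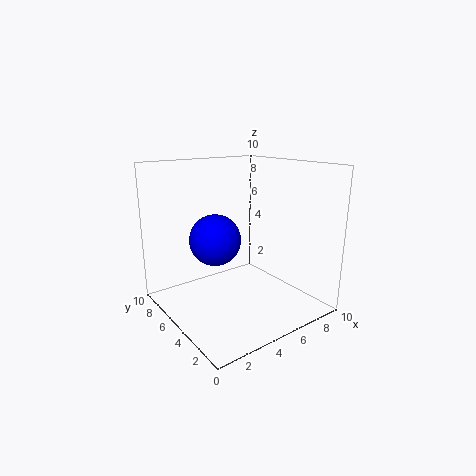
pos_x = 5; pos_y = 8; pos_z = 4; color = 'blue'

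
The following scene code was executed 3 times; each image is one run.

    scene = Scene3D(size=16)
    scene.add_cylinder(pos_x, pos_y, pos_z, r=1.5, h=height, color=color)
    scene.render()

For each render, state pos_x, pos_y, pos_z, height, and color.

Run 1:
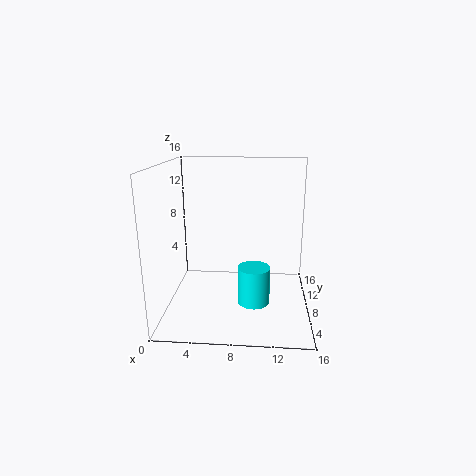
pos_x = 10, pos_y = 1.5, pos_z = 4, height = 3.5, color = 'cyan'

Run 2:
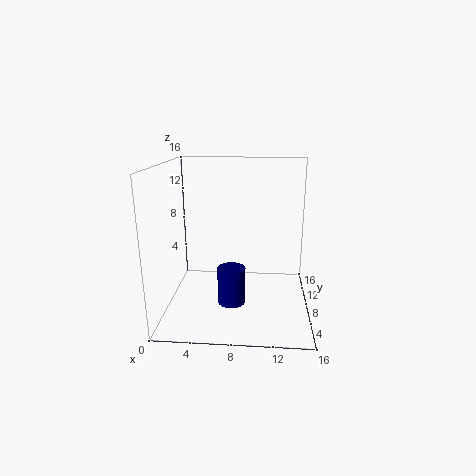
pos_x = 7.5, pos_y = 5.5, pos_z = 1.5, height = 4, color = 'navy'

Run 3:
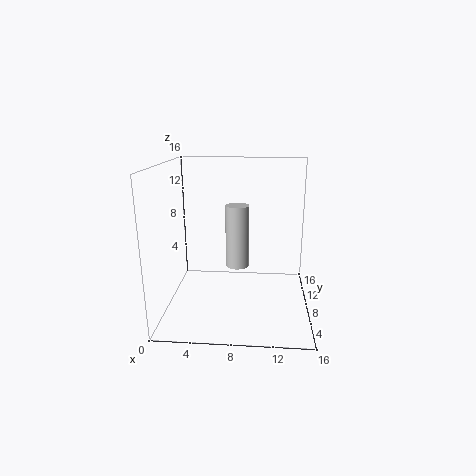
pos_x = 7.5, pos_y = 13, pos_z = 2.5, height = 8, color = 'lightgray'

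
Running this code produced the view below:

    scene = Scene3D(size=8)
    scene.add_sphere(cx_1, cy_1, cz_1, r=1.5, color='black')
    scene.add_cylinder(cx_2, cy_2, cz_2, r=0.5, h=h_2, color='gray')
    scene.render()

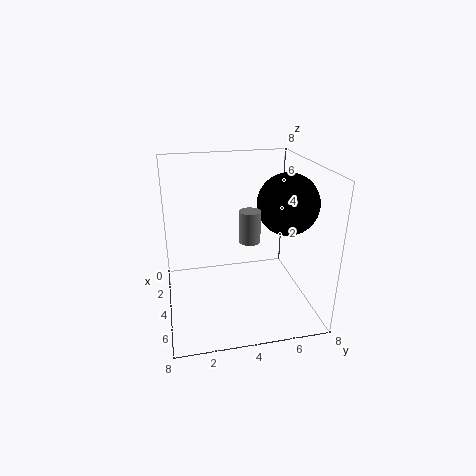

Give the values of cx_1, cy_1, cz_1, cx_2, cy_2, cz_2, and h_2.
cx_1 = 6
cy_1 = 6
cz_1 = 6.5
cx_2 = 6.5
cy_2 = 4
cz_2 = 5
h_2 = 1.5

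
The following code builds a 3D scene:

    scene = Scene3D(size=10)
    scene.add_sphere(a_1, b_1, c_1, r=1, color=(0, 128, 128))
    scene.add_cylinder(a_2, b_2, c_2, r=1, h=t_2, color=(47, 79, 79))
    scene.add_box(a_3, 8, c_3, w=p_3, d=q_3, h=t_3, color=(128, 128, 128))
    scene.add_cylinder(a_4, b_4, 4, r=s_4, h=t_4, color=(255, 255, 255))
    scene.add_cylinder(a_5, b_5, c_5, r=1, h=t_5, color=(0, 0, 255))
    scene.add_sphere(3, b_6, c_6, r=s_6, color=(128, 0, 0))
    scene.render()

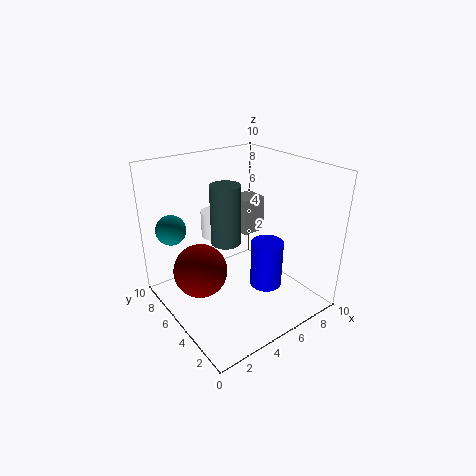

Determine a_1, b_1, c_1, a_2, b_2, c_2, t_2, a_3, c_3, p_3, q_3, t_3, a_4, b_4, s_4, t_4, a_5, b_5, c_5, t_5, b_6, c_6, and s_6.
a_1 = 1
b_1 = 7
c_1 = 6
a_2 = 4
b_2 = 5
c_2 = 5
t_2 = 4
a_3 = 8
c_3 = 3
p_3 = 2
q_3 = 2
t_3 = 3
a_4 = 5
b_4 = 8
s_4 = 1
t_4 = 2
a_5 = 5
b_5 = 2
c_5 = 3
t_5 = 3
b_6 = 7
c_6 = 2
s_6 = 2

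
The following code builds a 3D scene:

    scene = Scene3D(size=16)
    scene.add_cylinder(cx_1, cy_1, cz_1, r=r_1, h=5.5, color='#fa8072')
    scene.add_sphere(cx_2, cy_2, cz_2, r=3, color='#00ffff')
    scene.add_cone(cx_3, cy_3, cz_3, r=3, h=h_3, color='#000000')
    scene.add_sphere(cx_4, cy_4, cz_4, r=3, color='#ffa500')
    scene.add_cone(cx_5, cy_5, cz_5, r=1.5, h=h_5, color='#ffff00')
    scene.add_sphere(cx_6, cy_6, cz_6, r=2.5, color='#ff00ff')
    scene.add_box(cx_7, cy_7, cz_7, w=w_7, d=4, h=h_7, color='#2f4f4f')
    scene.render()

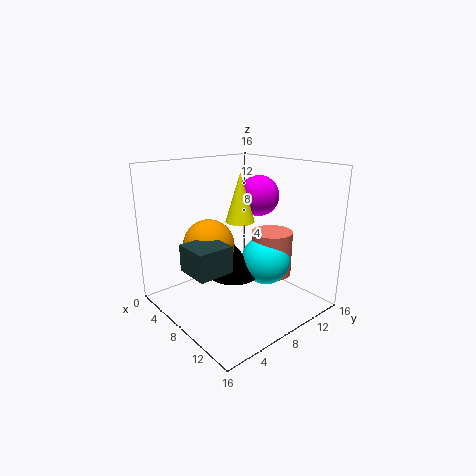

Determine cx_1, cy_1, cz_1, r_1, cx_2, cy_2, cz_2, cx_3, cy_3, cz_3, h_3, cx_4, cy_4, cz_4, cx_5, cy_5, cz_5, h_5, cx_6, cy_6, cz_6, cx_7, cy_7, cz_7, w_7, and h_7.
cx_1 = 8, cy_1 = 13.5, cz_1 = 2, r_1 = 2.5, cx_2 = 8, cy_2 = 12.5, cz_2 = 4, cx_3 = 6, cy_3 = 9, cz_3 = 2.5, h_3 = 4, cx_4 = 4.5, cy_4 = 6.5, cz_4 = 6.5, cx_5 = 9.5, cy_5 = 7, cz_5 = 10.5, h_5 = 5, cx_6 = 5.5, cy_6 = 13.5, cz_6 = 11.5, cx_7 = 5.5, cy_7 = 2, cz_7 = 5, w_7 = 4, h_7 = 3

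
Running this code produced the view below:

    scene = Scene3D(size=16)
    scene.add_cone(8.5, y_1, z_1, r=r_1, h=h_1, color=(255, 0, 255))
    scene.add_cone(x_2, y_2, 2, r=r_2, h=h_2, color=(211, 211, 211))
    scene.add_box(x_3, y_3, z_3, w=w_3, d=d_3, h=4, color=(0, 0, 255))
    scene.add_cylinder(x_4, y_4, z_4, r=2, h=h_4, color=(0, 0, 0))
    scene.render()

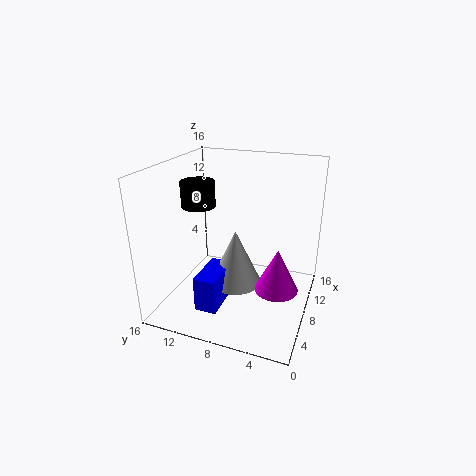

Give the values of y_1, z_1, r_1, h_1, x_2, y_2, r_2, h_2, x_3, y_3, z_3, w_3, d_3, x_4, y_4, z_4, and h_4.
y_1 = 3.5, z_1 = 2, r_1 = 2.5, h_1 = 5, x_2 = 8.5, y_2 = 8.5, r_2 = 3, h_2 = 6.5, x_3 = 3.5, y_3 = 9, z_3 = 0.5, w_3 = 5, d_3 = 2.5, x_4 = 9.5, y_4 = 13.5, z_4 = 10.5, h_4 = 3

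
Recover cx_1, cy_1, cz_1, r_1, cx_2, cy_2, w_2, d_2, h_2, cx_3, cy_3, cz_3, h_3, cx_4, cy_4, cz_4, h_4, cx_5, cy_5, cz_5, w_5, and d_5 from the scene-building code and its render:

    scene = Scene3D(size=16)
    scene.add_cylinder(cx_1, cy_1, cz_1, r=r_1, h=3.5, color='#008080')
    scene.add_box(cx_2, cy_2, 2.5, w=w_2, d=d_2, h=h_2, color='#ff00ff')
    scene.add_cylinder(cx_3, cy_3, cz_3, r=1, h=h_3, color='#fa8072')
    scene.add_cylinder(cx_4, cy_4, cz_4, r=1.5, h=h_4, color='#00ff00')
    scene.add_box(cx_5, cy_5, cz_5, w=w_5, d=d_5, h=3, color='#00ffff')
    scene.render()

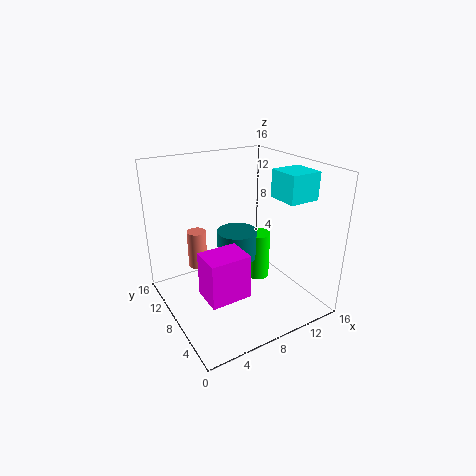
cx_1 = 10; cy_1 = 11.5; cz_1 = 3.5; r_1 = 2.5; cx_2 = 3; cy_2 = 4.5; w_2 = 4.5; d_2 = 3.5; h_2 = 5; cx_3 = 3.5; cy_3 = 9; cz_3 = 5.5; h_3 = 4; cx_4 = 12.5; cy_4 = 10.5; cz_4 = 0.5; h_4 = 6; cx_5 = 11.5; cy_5 = 3.5; cz_5 = 12.5; w_5 = 3.5; d_5 = 3.5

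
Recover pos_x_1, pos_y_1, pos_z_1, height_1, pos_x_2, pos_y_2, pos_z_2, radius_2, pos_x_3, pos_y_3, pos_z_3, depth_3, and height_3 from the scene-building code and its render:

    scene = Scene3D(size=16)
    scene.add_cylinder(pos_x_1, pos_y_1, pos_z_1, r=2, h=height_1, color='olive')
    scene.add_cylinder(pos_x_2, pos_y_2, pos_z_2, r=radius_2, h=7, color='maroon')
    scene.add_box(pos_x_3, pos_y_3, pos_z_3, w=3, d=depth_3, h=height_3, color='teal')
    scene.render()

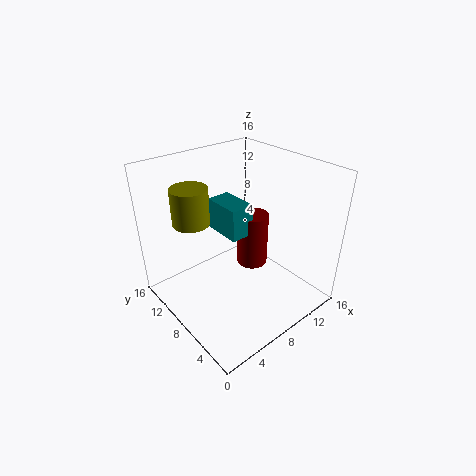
pos_x_1 = 4; pos_y_1 = 11; pos_z_1 = 10; height_1 = 4; pos_x_2 = 13; pos_y_2 = 11; pos_z_2 = 1; radius_2 = 2; pos_x_3 = 9; pos_y_3 = 10; pos_z_3 = 6; depth_3 = 5; height_3 = 4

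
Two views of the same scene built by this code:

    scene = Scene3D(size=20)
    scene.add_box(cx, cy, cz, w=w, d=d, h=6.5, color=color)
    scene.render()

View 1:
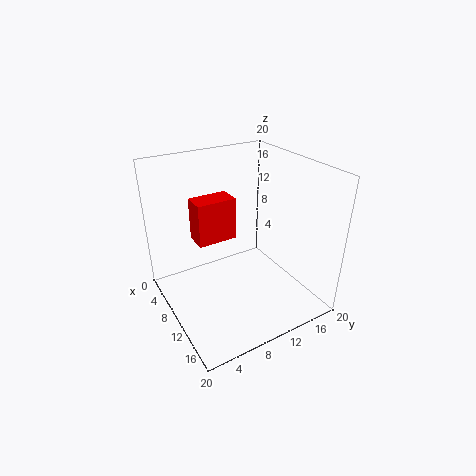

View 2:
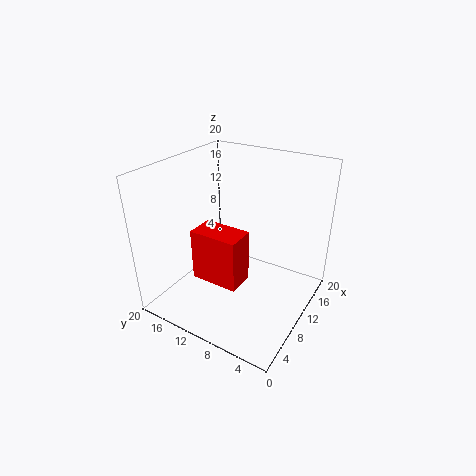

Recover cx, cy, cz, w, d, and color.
cx = 2.5; cy = 6; cz = 7.5; w = 3.5; d = 6; color = 'red'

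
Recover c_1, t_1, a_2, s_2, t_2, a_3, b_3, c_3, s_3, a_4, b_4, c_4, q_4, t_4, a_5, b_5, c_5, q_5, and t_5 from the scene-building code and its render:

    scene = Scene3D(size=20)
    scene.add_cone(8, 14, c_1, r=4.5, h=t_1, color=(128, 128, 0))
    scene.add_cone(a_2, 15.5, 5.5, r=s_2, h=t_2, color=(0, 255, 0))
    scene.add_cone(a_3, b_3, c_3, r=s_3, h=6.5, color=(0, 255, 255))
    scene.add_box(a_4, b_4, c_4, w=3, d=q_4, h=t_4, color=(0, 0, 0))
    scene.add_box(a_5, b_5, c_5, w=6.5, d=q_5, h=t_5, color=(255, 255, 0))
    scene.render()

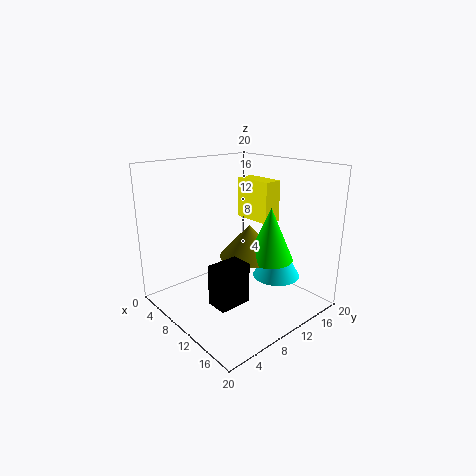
c_1 = 5.5
t_1 = 5
a_2 = 11
s_2 = 3.5
t_2 = 8
a_3 = 12
b_3 = 16
c_3 = 3
s_3 = 3.5
a_4 = 11
b_4 = 4
c_4 = 2.5
q_4 = 4.5
t_4 = 5.5
a_5 = 2
b_5 = 17
c_5 = 10
q_5 = 3
t_5 = 6.5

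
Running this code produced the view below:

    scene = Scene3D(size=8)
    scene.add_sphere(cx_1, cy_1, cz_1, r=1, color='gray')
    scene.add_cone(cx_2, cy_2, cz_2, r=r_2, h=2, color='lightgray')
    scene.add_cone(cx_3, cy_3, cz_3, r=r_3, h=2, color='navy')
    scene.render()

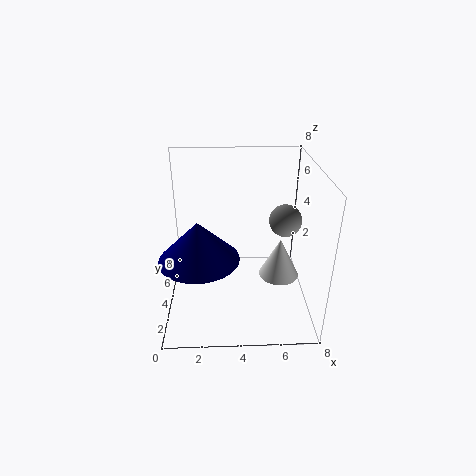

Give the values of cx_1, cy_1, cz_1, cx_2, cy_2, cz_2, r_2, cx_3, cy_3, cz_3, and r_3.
cx_1 = 7
cy_1 = 6
cz_1 = 4
cx_2 = 6
cy_2 = 2
cz_2 = 3
r_2 = 1
cx_3 = 2
cy_3 = 2
cz_3 = 4
r_3 = 2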